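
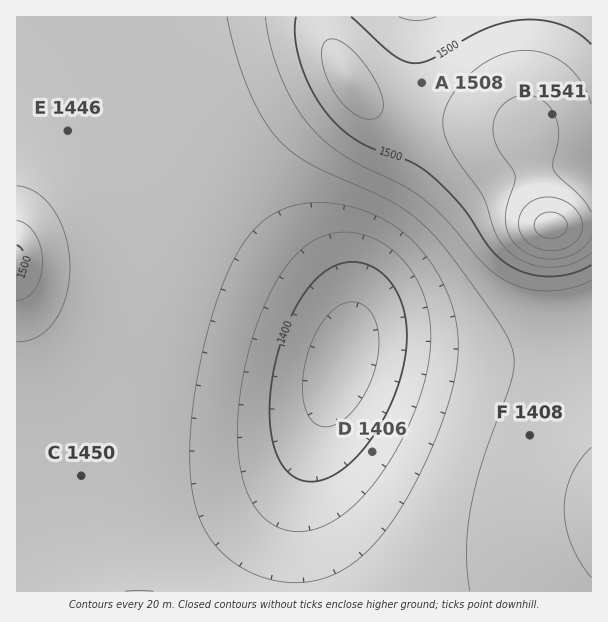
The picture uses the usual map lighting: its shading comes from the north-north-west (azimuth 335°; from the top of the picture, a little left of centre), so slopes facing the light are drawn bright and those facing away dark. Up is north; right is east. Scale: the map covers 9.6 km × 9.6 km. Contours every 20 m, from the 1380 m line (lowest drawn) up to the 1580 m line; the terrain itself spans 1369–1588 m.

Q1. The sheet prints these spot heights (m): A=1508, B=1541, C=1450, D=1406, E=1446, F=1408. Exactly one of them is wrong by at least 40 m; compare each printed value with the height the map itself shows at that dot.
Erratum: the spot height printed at F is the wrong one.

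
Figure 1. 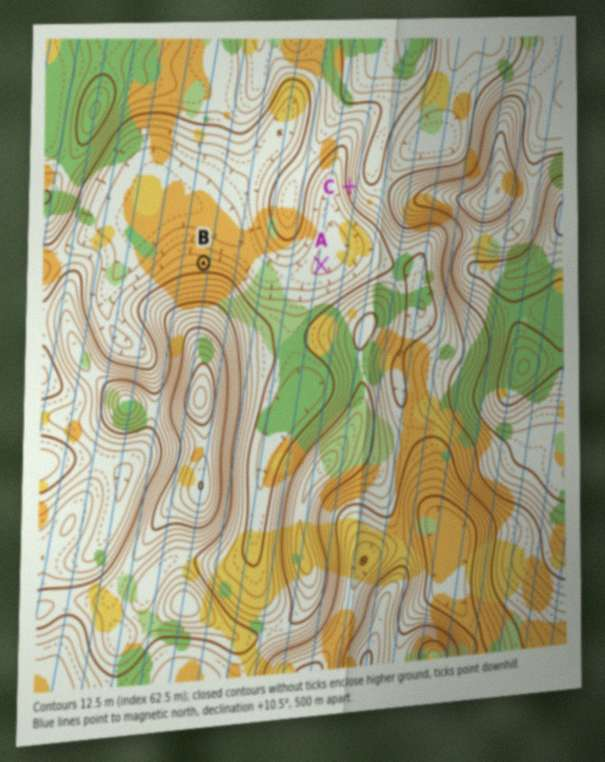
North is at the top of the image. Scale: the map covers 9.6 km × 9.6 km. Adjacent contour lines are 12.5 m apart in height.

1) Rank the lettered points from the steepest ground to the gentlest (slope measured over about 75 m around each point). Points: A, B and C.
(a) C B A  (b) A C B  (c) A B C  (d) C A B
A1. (a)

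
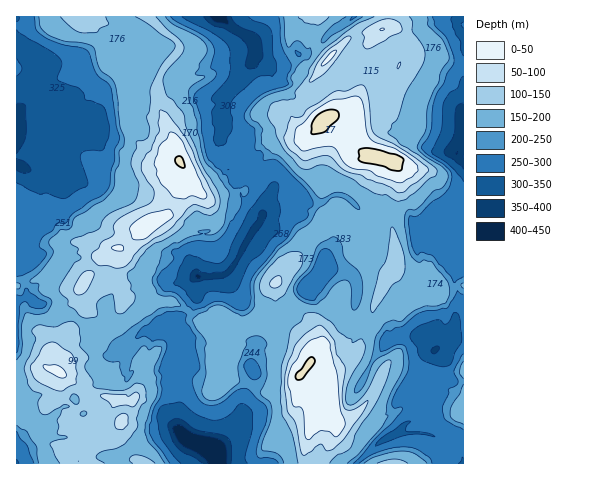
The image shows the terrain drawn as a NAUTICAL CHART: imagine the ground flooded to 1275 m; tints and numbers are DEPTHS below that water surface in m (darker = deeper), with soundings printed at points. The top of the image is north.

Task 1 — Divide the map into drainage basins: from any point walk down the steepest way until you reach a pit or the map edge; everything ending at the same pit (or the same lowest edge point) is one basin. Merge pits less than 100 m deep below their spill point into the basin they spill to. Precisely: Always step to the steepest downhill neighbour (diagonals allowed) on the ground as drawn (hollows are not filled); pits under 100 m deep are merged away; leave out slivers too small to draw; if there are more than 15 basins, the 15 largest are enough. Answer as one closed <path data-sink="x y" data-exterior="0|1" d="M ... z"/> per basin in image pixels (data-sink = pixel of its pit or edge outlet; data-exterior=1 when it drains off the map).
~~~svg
<path data-sink="217 458" data-exterior="0" d="M390 16l-88 0-10 15-3 11 2 14 11 12 11 4 5-1-16 21-2 10 6 10 14 10-3 7-11 9-1 10 9 28 6 11 10 8 4 9 0 9-9 5-3 10-4 4-14 7-3 13-23 26-3 6 1 21-6 7-15 11-24 11-9 2-14-11-11-5-9-10-15-8-27 2-16-6-4 3-4-6 1-10-10-9 1-11 7-5-3-12-2 5-5 5-9-3-6 15-11 8-5 9 4 8 0 16-11 15-7 6-4 10-8 8-2 14 1 5 6 3 0 4-3 10-10 16 2 4 11-2 11 12 0 8 5 7 14 0 4 4-8 11 0 5-6 9 1 4 237-1-2-10-6-9 0-11 2-10 11-7 1-7 5-6-4-20 1-8 3-4 19-9 9-8 4-12 0-13 12-15 7-20 17-31-7-60 10-14 0-20-7-7-21-8 1-9 12-19 2-10 0-20 6-8 3-15 6-12 1-13 4-5-9-13-12-2 4-4z"/><path data-sink="20 125" data-exterior="0" d="M150 16l-134 1 1 391 16 0 13-4 13-28 0-4-6-3-1-5 2-14 8-8 4-10 7-6 11-15 0-16-4-8 5-9 11-8 5-14 12 0 5-8 5-1 27-22 15-8 4-4 8-20 2-13-4-5-1-6 5-5 0-4-7-24-11-25-4-28 8-17 14-16 0-5z"/><path data-sink="456 153" data-exterior="0" d="M463 16l-72 0-2 8-4 4 12 2 9 11-14 47-6 8 0 20-2 10-11 17-2 9 4 5 17 5 7 7 0 20-10 14 7 60-17 31 18 16 5 0 8-6 5-9 5-2 4-12 6 1 9 9 25-6z"/><path data-sink="199 277" data-exterior="0" d="M308 135l-10 6-13 0-7 3-14 15-19 32-32 7-8-1 12 23 0 8-4 4-12 1-10-17-12-9-8 3-4 6-17 9-30 22-1 9 2 4 5 2 12 12-15 0-4-4 1-9-6 4-1 11 10 9 0 13 3 3 4-3 16 6 27-2 15 8 9 10 11 5 14 11 9-2 24-11 15-11 6-7-1-21 3-6 23-26 3-13 14-7 4-4 3-10 9-5 0-9-4-9-10-8-9-16-6-23 0-8z"/><path data-sink="221 17" data-exterior="1" d="M301 16l-151 1 29 28 0 5-14 16-8 17 4 28 11 25 7 24-5 13 6 7 23 16 10 2 32-7 19-32 14-15 7-3 13 0 19-12 3-7-14-10-6-10 2-10 15-19-15-5-8-8-5-10 3-19z"/><path data-sink="435 350" data-exterior="0" d="M426 281l-4 2-2 10-4 2-6 9-8 6-10-2-13-12-1 2-6 16-12 15 0 13-7 14 22 10 7 5 0 3-12 25-16 16-8 5-9 1-9-19-5 7-1 7-11 7-2 21 6 9 3 11 146-1 0-177-5 0-20 5z"/><path data-sink="17 463" data-exterior="1" d="M59 404l-43 5 1 55 62-1 6-17 8-11-4-4-14 0-5-7-13 10-10-2-2-2 9-9 17 2-1-7z"/>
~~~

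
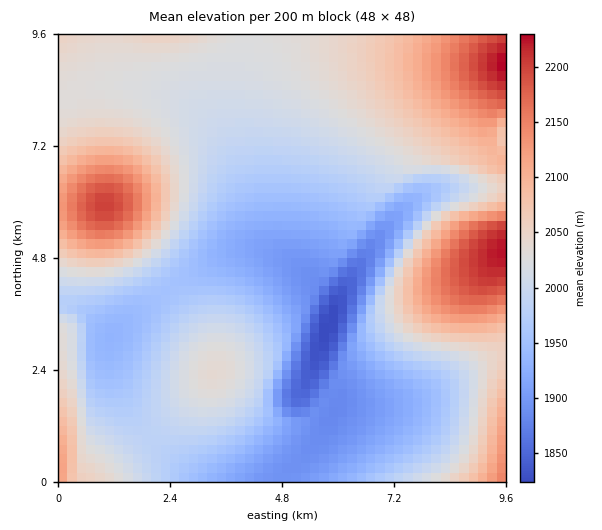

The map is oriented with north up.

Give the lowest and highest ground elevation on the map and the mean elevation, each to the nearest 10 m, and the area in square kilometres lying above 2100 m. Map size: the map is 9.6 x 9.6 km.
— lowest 1820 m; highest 2230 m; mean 2010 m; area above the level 12.2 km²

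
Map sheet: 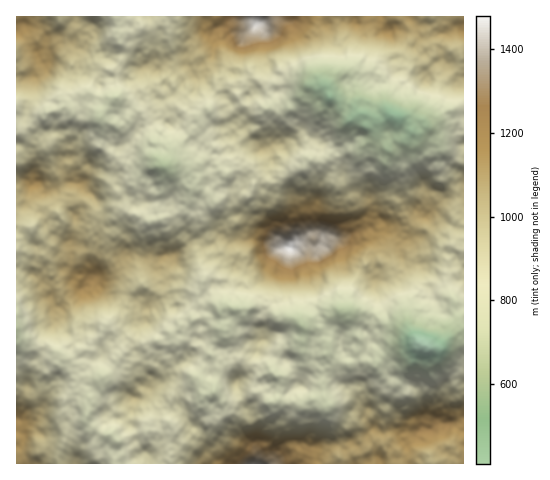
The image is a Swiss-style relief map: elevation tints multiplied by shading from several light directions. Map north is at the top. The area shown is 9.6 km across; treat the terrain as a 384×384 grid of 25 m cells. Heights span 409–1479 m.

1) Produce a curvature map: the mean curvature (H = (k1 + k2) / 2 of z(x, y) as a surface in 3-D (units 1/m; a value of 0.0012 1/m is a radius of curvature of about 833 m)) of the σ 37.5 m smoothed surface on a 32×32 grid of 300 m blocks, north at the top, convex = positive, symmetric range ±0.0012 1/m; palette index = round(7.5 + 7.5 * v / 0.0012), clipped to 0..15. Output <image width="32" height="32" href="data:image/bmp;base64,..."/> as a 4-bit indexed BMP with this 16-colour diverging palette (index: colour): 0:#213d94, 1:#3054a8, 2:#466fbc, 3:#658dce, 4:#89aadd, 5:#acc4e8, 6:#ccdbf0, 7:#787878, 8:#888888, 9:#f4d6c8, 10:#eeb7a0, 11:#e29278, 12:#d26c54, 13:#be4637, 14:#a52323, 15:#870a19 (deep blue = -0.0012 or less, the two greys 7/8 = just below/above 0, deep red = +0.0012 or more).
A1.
<image width="32" height="32" href="data:image/bmp;base64,Qk12AgAAAAAAAHYAAAAoAAAAIAAAACAAAAABAAQAAAAAAAACAAATCwAAEwsAABAAAAAAAAAAlD0hAKhUMAC8b0YAzo1lAN2qiQDoxKwA8NvMAHh4eACIiIgAyNb0AKC37gB4kuIAVGzSADdGvgAjI6UAGQqHAKRV4lXPVZp4iMZ4RFuHcIXSkpdhp4ZIht6L/s2lOpgzuZVkN6Jh5kppVmg2X5zO6ep1ZOiUeaVUpzhFCqspzcuWwnJ8+GliRZUGEgTKgkiU58l3Oa2odA9qq/Se50Tlw6dWdSaKiglcxQWXdZSmg4h9Q4qzl4v1ZmlvKUd0p0YqNjZkpnJSiYivRSs8XXYAB13ZaCepRYwFf9wYq5uEOnNIzDQFnHU6aSsAGVBFg5nEi9fKpq6riAIGd2YzWZNrkJqU3LY0hzfKl1eLYn+ZSUeeWa+pR6hxWWrNeUtPinpHZ1lJO4vPVoo6fX1YJlqaWlxNl2uqrIppW/+b66dpmUJiqIZoZGin2JrZy/qpmZdZVYHlhjEnZLeHuHhomraNpMZGeHW8qmcIWBh8RDtWuZOtx69IaVw4ejddizeumZ217znYWlw2aFWVQllqaEesGkxrf2WRBXd1J7MDTDsJOFa3HKJcpIW5Z6+8apkoJ0gLS6rnldRpZ6ppzZ221cg3WsN1YTZ4vFWLxIXVoDVRckmmI5hYZ5SAeGFShWdHBkVQekRFUJeJlpS7yjUKS1tpm9+nuqm3Zqw4RFgiO4qIv0pZ5oZS38eadRhGMzM0mVfWjJW3xoh2h3jHaZiZZlSlcKW6nCF4ZJyc3eippLr6eMnrdL+VVkWcqv+b1rrnprZ4"/>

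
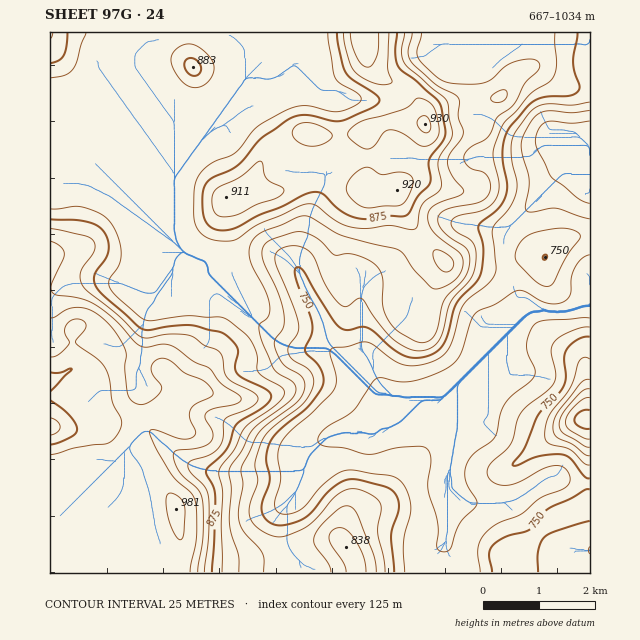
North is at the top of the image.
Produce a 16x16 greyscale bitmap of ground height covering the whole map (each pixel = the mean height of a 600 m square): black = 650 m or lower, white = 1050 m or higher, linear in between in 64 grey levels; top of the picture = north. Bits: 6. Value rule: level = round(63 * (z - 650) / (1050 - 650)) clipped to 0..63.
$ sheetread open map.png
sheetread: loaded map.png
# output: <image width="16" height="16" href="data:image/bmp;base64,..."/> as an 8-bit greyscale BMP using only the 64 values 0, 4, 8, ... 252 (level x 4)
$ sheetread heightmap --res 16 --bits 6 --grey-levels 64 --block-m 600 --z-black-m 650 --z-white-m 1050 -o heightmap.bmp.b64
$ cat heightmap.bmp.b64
<image width="16" height="16" href="data:image/bmp;base64,Qk02BQAAAAAAADYEAAAoAAAAEAAAABAAAAABAAgAAAAAAAABAAATCwAAEwsAAAABAAAAAAAAAAAAAAEBAQACAgIAAwMDAAQEBAAFBQUABgYGAAcHBwAICAgACQkJAAoKCgALCwsADAwMAA0NDQAODg4ADw8PABAQEAAREREAEhISABMTEwAUFBQAFRUVABYWFgAXFxcAGBgYABkZGQAaGhoAGxsbABwcHAAdHR0AHh4eAB8fHwAgICAAISEhACIiIgAjIyMAJCQkACUlJQAmJiYAJycnACgoKAApKSkAKioqACsrKwAsLCwALS0tAC4uLgAvLy8AMDAwADExMQAyMjIAMzMzADQ0NAA1NTUANjY2ADc3NwA4ODgAOTk5ADo6OgA7OzsAPDw8AD09PQA+Pj4APz8/AEBAQABBQUEAQkJCAENDQwBEREQARUVFAEZGRgBHR0cASEhIAElJSQBKSkoAS0tLAExMTABNTU0ATk5OAE9PTwBQUFAAUVFRAFJSUgBTU1MAVFRUAFVVVQBWVlYAV1dXAFhYWABZWVkAWlpaAFtbWwBcXFwAXV1dAF5eXgBfX18AYGBgAGFhYQBiYmIAY2NjAGRkZABlZWUAZmZmAGdnZwBoaGgAaWlpAGpqagBra2sAbGxsAG1tbQBubm4Ab29vAHBwcABxcXEAcnJyAHNzcwB0dHQAdXV1AHZ2dgB3d3cAeHh4AHl5eQB6enoAe3t7AHx8fAB9fX0Afn5+AH9/fwCAgIAAgYGBAIKCggCDg4MAhISEAIWFhQCGhoYAh4eHAIiIiACJiYkAioqKAIuLiwCMjIwAjY2NAI6OjgCPj48AkJCQAJGRkQCSkpIAk5OTAJSUlACVlZUAlpaWAJeXlwCYmJgAmZmZAJqamgCbm5sAnJycAJ2dnQCenp4An5+fAKCgoAChoaEAoqKiAKOjowCkpKQApaWlAKampgCnp6cAqKioAKmpqQCqqqoAq6urAKysrACtra0Arq6uAK+vrwCwsLAAsbGxALKysgCzs7MAtLS0ALW1tQC2trYAt7e3ALi4uAC5ubkAurq6ALu7uwC8vLwAvb29AL6+vgC/v78AwMDAAMHBwQDCwsIAw8PDAMTExADFxcUAxsbGAMfHxwDIyMgAycnJAMrKygDLy8sAzMzMAM3NzQDOzs4Az8/PANDQ0ADR0dEA0tLSANPT0wDU1NQA1dXVANbW1gDX19cA2NjYANnZ2QDa2toA29vbANzc3ADd3d0A3t7eAN/f3wDg4OAA4eHhAOLi4gDj4+MA5OTkAOXl5QDm5uYA5+fnAOjo6ADp6ekA6urqAOvr6wDs7OwA7e3tAO7u7gDv7+8A8PDwAPHx8QDy8vIA8/PzAPT09AD19fUA9vb2APf39wD4+PgA+fn5APr6+gD7+/sA/Pz8AP39/QD+/v4A////AMTExMSocFxYbGAwICxEQDTExMTMsGhERGRYNCAkMDxAxMTExKBoPChERDAgICwsOMzIxLigdEAgJCAgICA0QFDg1MTEtJRkNCAgHBwcJESA2NC8wLykhFwsICAcHBwoWNDIuLSkkGxIMCxAOBwcJETEuIyEhHhoSEBMZFwkHCAkqIx0cHBwZERUWGhsRCgsIKiUeHB0dFxQYGhweFQsOCyMhHRwiJiAcICMiGRMMCQkdHBwcIScnJSYoKCAaEAYDHBwcHB0gJScmJyYiGA8EAxwcHBwcHR8kIiYoJRsVCQceHBwdIB0cHSAmJRsYGRUQIx4dHyAdHB0jLB8WFhYWEA="/>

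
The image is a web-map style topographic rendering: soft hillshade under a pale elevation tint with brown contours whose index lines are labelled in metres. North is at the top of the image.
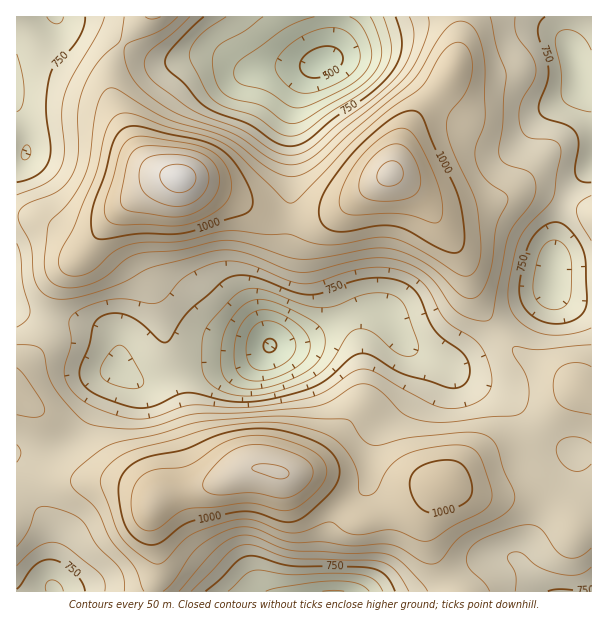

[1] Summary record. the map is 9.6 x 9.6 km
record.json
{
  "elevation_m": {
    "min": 480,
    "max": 1220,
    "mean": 850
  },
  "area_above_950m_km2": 21.4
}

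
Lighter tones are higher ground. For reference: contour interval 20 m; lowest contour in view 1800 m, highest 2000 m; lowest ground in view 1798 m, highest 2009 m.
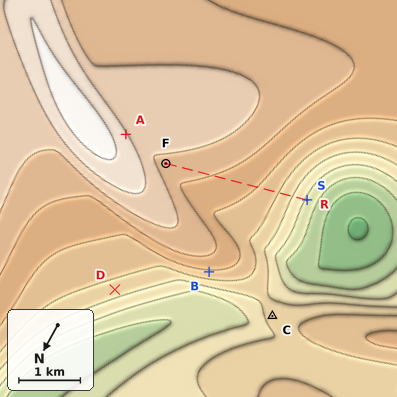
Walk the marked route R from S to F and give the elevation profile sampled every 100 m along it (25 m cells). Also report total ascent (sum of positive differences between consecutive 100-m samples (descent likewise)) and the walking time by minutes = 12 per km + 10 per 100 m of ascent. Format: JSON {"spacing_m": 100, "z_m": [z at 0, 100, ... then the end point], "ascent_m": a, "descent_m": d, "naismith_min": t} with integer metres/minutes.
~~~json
{"spacing_m": 100, "z_m": [1856, 1866, 1876, 1885, 1894, 1902, 1908, 1914, 1919, 1922, 1925, 1928, 1931, 1933, 1936, 1938, 1940, 1942, 1944, 1946, 1948, 1950, 1951, 1953, 1954], "ascent_m": 98, "descent_m": 0, "naismith_min": 38}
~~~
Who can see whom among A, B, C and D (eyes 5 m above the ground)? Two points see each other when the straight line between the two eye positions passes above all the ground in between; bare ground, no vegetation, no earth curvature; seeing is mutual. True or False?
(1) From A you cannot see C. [True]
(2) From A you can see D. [False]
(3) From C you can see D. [True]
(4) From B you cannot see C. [False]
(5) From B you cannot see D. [False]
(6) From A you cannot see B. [True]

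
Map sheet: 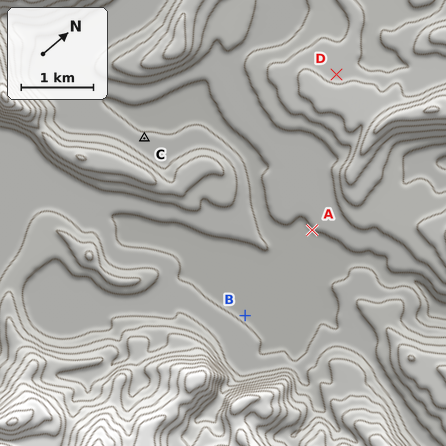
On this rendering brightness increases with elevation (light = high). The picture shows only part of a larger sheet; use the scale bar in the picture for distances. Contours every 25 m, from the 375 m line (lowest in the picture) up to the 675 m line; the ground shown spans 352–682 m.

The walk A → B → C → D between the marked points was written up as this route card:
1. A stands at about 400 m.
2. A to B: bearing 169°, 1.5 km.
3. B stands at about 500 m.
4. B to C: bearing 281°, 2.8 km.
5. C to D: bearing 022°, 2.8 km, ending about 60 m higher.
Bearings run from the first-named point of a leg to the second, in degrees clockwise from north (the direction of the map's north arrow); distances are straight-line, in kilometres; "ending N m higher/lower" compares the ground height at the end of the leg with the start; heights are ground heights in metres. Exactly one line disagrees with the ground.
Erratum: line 3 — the height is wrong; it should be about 400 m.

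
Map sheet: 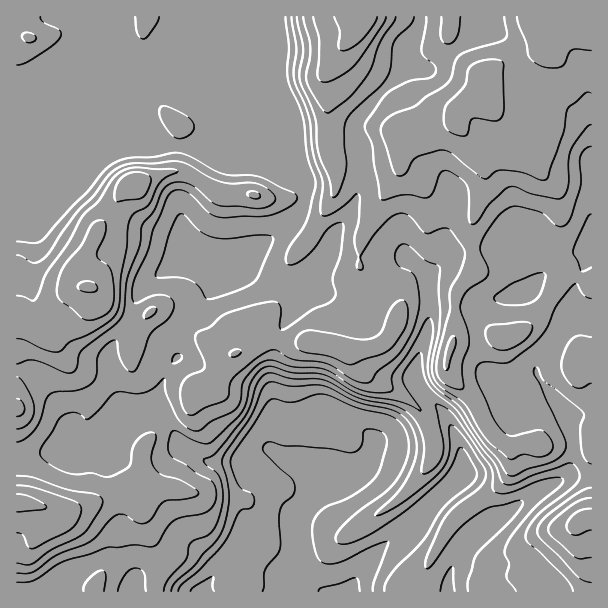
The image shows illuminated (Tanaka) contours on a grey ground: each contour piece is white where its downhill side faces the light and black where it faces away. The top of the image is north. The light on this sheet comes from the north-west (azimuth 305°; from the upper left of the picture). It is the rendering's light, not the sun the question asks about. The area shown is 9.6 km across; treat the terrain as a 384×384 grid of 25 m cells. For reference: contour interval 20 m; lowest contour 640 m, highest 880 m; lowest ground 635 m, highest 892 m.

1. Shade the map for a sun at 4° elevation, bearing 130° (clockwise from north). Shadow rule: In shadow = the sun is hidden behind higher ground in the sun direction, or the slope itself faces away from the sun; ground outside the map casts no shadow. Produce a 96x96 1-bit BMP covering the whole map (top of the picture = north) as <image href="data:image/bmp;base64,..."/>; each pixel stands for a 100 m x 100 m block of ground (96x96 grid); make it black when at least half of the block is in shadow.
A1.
<image width="96" height="96" href="data:image/bmp;base64,Qk2+BAAAAAAAAD4AAAAoAAAAYAAAAGAAAAABAAEAAAAAAIAEAAATCwAAEwsAAAIAAAAAAAAA////AAAAAAAAAAAAAAAAOAAAAAAAAAAAAAAAPAAgAAAAAAAAAAAAfgBgAAAAAAAAAAAAfgBgAAAAAAAAAAAAPgAgAAAAAAAAAAAAHHAQAAAAAAAAAAAAAHgcAAAAAAAAAAAAAPgfAAAAAAAAAAAAAPwP4AAAAAAAAAAAAP4H/AAAAAAAAAAAAP4D/4AAAAAAAAAHgH8D/+AAAAAAAAAHwD+B//gAAAAAAAAH8D/A//wAAAAAAAAD/B/g//8AAAAAAAAD/g/wf/8AAAAAAAAB/wf8P//AAAAAAAAA/4P+D//AAAAAAAAAf8H/h/4AAAAAAAAAP+D/gfwAAAAAAAAAH/B/gAAAAAAAAAAAD/A/gAAAAAAAAAAAD/g+AAAAAAAAAAAAD/g8AAAAAAAAAAAAB/g8AAAAABAAAAAAB/A8AAAAABwAAAAAB/A4AAAAABwAAAAAB+B4AAAAAAAAAAAAA8B4AAAAAAAAAAAAAADwAAAAAAAAAAAAAADgAAAAAAAAAAAAAAAAAAAAAAAwAAAAAAAAAAAAAAAwAAAAAAAAAAAAAAB4AAAAAAAAAAAAAAB4AAAAABwAAAAAAAB8AAAAAB4AAAAAAAA4AAAAAD4AAAAAAAAAAAAAAD4AADAAAAAAAAAAAD8AADAAAAAAAAAAAD8AAHgAAAAAAAAAAD8AADgAAAAAAAcAAD8AADwAAAAAAA+AAD+AABgAAAAAQA8AAB+AAAAAAAAA8AcAAB+AAAAAAAgA/AAAAB8AAAAAABwA/4AAAA8AAAAAAB4Af8AAAA8AAAAAAA8ABwAAAAcAAAAAAA8AAAAAAAcAAAAHAAAAAAAAAAeAAAAPAAAAAAAAAAeAAAAfAAAAAAAAAAHAAAAfgAAAAAAGAABAAAA/gAAAABgOAAAAAAA/wAAAABwOAAAAAAB/4AAAAB4HAAAAAAB/4AAAAB8HAAAAAAD/4AAAAB8HgAAAAAD/8AAAAA+DgAAAAAD/8AAAAAeDgAAAAAB/+AAAAAPBwAAAAAA//AAAAAHgQAAAAAAf/gAAAADgYAAAAAAf/wAAAADwIAAAAAAP/wAAAADwAAAAAAAP/4AADwH4AAAAAAAH/+AAPwHwAAAAAAAD//gAPgHwAAAAAAAB//+AfAHgAAAAAAAA///wAAHgAAAAAAAA///gAAHgAAAAAAAA///AAAHgAAAAAAAA//8AAAPgAAAAAAAAf/gAAAfgAAAAAAAAfAAAAAfgAAAAAAAAAAAAAA/gDAAAAAAAAAAAAA/gHgAAAAAAAAAAAA/APgAAAAAAAAAAAB/APAAAAAAAAAAAAB/AAAAAAAAAAAAAAB+AAAYAAAAAAAAAAB+AAA+AAAAAAAAAAB+AAB/AAAAAAAAAAB+AAB/AAAAAAAAAAB/AAA/AAAAAAAAAAD/gAAPgAAAAAAAAAD/gAAD4AAAAAAAAAH/gAAB+AAAAAAAAAH/gAAAeAAAAAAAAAP/gAAAAAAAAAAAAAP/AAAAAAAAAAAAAAP+AAAYAAAAAAAAAAf+AAAYAAAAAAAAAAf+AAAYAEAA="/>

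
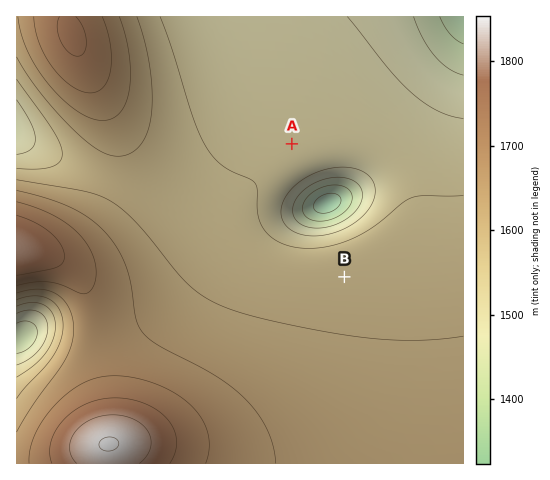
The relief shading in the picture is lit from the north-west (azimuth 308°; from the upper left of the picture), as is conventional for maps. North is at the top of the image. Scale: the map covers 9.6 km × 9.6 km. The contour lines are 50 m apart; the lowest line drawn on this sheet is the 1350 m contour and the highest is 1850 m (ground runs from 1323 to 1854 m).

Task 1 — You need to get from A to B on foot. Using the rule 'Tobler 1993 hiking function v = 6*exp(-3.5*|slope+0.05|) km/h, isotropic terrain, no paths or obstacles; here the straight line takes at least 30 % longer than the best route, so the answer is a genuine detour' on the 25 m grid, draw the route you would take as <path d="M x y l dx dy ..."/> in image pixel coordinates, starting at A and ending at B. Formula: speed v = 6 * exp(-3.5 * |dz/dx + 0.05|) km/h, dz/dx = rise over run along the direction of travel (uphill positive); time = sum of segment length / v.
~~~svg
<path d="M292 144l0 35-8 16 0 19 4 9 18 18 5 2 33 34"/>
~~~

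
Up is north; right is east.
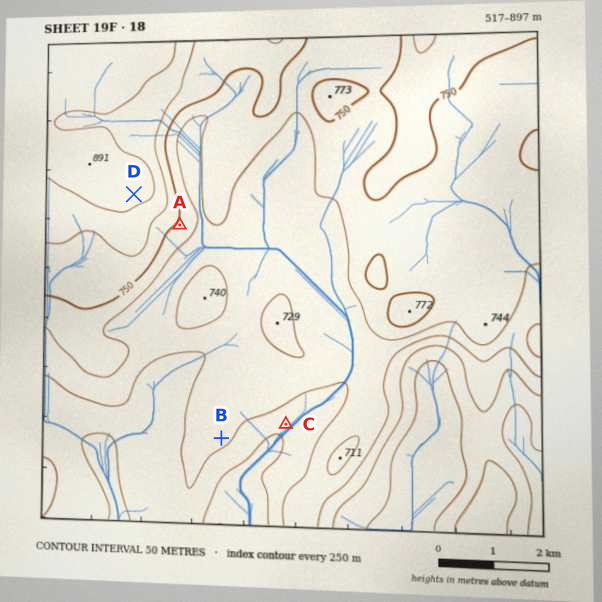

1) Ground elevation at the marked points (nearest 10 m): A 740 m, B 660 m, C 610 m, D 860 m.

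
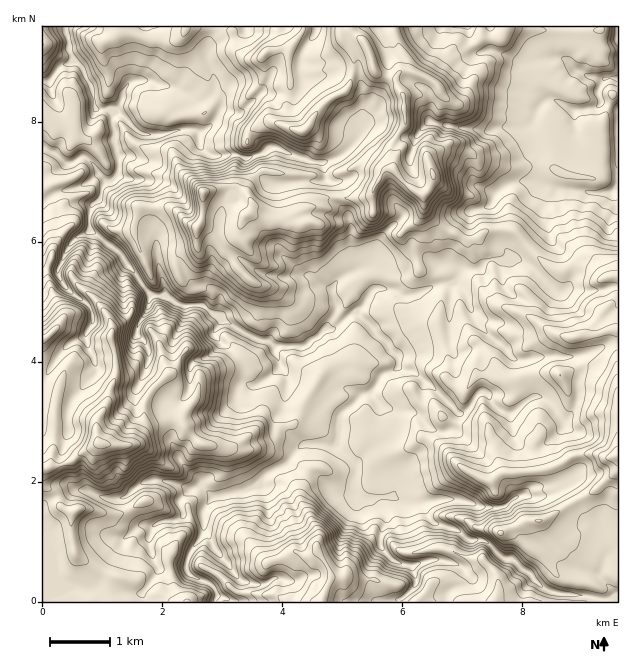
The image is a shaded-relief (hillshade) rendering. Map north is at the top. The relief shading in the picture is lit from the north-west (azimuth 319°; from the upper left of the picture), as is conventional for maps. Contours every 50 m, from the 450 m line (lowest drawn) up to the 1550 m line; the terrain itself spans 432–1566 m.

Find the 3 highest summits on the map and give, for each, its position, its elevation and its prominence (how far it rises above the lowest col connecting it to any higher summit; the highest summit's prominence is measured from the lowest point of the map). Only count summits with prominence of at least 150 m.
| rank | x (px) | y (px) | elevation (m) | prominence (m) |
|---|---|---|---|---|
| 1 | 100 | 444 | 1566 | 1134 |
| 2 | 433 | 174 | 1259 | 369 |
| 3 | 203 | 192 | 1241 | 196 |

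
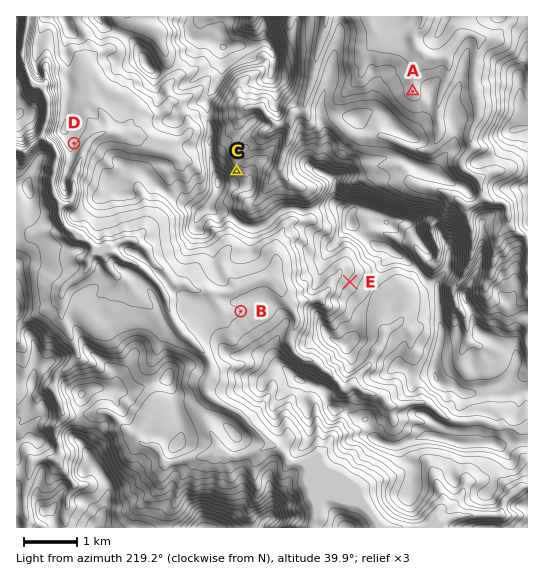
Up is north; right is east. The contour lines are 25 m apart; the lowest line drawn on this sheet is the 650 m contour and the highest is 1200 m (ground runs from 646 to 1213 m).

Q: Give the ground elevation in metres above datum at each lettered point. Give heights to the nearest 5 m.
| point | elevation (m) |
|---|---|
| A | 685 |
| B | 875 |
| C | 945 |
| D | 880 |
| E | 1005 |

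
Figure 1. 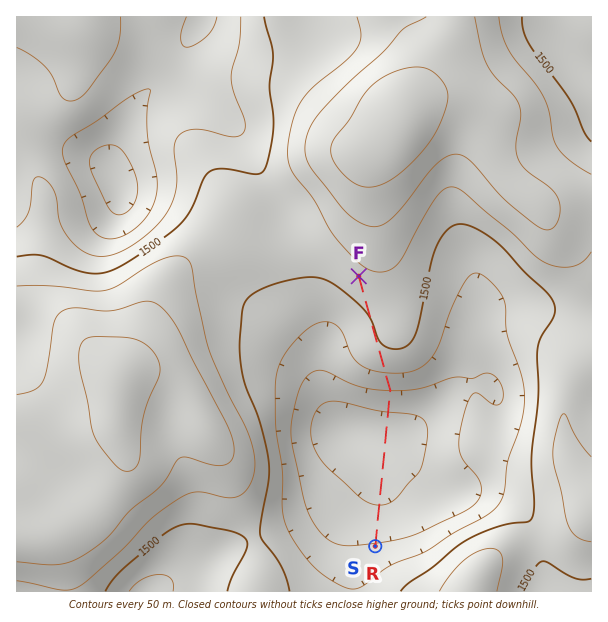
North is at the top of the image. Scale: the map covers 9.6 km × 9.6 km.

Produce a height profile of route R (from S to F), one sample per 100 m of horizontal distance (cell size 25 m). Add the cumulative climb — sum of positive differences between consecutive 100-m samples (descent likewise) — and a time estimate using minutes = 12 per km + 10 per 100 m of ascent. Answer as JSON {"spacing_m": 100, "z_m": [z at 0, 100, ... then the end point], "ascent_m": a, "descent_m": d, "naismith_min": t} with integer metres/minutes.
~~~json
{"spacing_m": 100, "z_m": [1405, 1395, 1386, 1376, 1368, 1360, 1354, 1349, 1346, 1343, 1341, 1339, 1337, 1336, 1334, 1332, 1330, 1329, 1328, 1329, 1332, 1338, 1346, 1356, 1368, 1383, 1399, 1415, 1432, 1448, 1462, 1475, 1485, 1492, 1496, 1498, 1498, 1499, 1499, 1501, 1504, 1508, 1513, 1519, 1524, 1530, 1534], "ascent_m": 206, "descent_m": 76, "naismith_min": 76}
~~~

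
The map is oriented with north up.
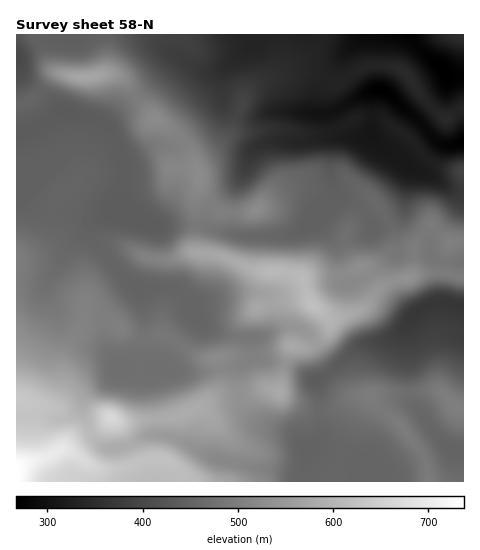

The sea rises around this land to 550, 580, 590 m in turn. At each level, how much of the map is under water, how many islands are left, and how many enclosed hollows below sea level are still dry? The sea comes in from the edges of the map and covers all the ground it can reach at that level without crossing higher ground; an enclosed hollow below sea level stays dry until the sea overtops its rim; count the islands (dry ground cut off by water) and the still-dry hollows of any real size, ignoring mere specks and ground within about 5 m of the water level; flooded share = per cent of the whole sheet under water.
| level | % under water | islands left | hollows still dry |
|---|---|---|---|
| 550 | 86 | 3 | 0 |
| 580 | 92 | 1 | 0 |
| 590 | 93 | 1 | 0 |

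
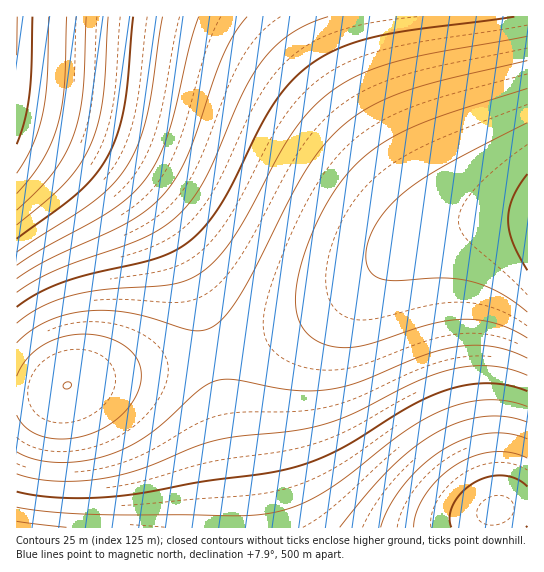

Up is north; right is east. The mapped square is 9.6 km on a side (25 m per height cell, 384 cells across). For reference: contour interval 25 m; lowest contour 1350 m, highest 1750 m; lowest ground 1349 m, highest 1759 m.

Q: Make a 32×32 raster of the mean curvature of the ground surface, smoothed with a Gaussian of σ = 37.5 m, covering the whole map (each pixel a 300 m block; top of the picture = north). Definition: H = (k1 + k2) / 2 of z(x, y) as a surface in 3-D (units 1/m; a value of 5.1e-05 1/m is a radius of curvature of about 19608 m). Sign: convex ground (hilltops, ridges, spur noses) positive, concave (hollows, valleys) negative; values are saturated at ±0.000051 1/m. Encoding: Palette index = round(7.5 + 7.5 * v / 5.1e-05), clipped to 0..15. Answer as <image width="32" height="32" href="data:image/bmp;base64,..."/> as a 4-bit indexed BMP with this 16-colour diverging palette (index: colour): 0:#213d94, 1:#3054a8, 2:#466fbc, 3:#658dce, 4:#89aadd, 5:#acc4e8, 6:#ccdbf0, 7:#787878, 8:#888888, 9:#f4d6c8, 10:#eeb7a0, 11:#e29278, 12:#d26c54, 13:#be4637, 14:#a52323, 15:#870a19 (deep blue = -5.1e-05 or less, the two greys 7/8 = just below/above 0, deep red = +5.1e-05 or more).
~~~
<image width="32" height="32" href="data:image/bmp;base64,Qk12AgAAAAAAAHYAAAAoAAAAIAAAACAAAAABAAQAAAAAAAACAAATCwAAEwsAABAAAAAAAAAAlD0hAKhUMAC8b0YAzo1lAN2qiQDoxKwA8NvMAHh4eACIiIgAyNb0AKC37gB4kuIAVGzSADdGvgAjI6UAGQqHAKqpmZiIh4iIh3d3ZTIQAAC7qqmZiHd4iIiIh2VDIQAAy7uqmYh3eIiIiIh2VDIQANzLuqmId3iIiIiIdlQyEADtzLupmHd4iIiJmYdlQyEA7tzLqph3eIiImZmHZlQyEf7ty7qYd4iIiZmZmHZVQyL/7ty6mIeIiJmZqpiHZlQz//7cupiIiIiZmqqZiHZlVP/+7cupiIiJmaqqqZiHdmX//+3LqYiIiZmqu6qZiHd2//7cy6mIiImZqquqmZiHd//t3LqYh4iJmaqrqpmYh3fu3cuqmHeIiJmaqqqZmIh33cy6qYh3eIiZmqqqmZiId8y7qpmHd3iImZqqqpmYiHe7qpmYh3d4iJmaqqqZmIh3qpmYiHd3d4iJmaqpmZiIh5mIiHd3d3eIiZmqqZmYiIeHd3d3dmd3iImZqqmZmIiHdmZmZmZnd4iJmZqZmZiIiGZmZmZmZ3eIiZmZmZmZiIhmZmZmZnd3iIiZmZmZmYiIZmZmZnd3eIiImZmZmZmIiHd3d3d3d3iIiJmZmZmZmIh3d3d3d3eIiIiZmZmZmZiId3d3d3iIiIiIiZmZmZmYiIiIiIiIiIiIiIiZmZmZmIiIiIiIiIiIiIiIiZmZmZiImZmZiIiIiIiIiIiIiJmIiJmZmZmZiIiIiIiIiIiIiIiZmZmZmZmIiIiIiIiIiIiI"/>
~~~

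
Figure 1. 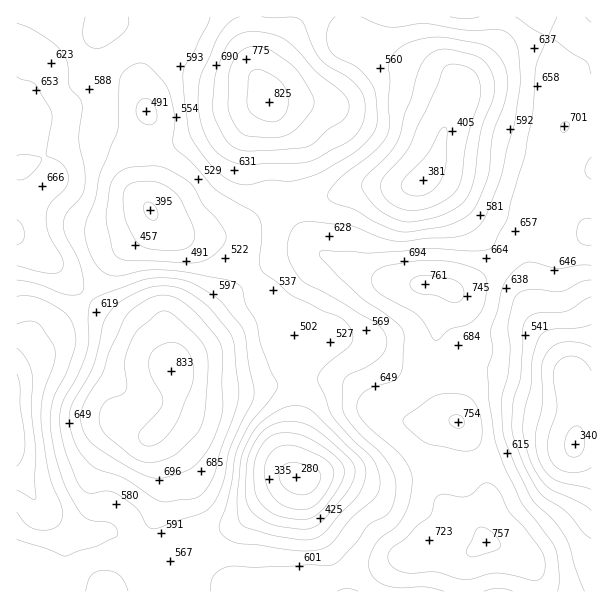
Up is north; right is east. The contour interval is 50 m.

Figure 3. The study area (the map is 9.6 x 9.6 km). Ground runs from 280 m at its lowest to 830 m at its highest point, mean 600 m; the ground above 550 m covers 65.2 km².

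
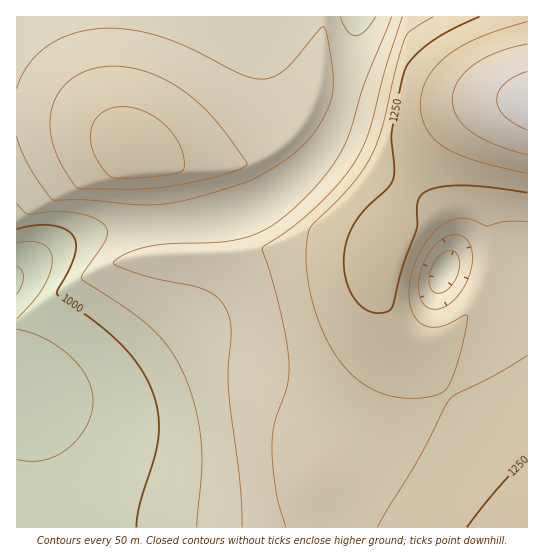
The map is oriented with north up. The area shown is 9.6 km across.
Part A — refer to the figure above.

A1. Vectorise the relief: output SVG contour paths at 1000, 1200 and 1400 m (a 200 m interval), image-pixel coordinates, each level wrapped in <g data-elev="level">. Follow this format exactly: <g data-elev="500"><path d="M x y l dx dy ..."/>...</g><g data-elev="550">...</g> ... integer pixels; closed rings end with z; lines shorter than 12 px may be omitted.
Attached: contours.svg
<g data-elev="1000"><path d="M17 229l17-4 16 0 13 3 9 6 4 8-1 12-6 16-11 20-1 4 40 29 23 20 19 23 12 23 7 24 0 25-4 21-14 46-4 22"/></g><g data-elev="1200"><path d="M527 355l-29 18-40 20-8 6-32 60-41 68"/><path d="M115 178l42-2 20-3 6-3 1-12-6-16-11-15-13-11-17-7-18-2-14 4-10 10-5 14 3 16 12 20 5 5z"/><path d="M433 17l-23 14-5 8-9 30-15 61-6 17-7 15-17 24-37 37-5 8-3 15 0 16 5 35 12 34 16 29 11 13 11 9 12 7 13 6 15 3 16 0 16-2 10-4 6-7 7-18 8-28 4-22-3-2-18 9-12 3-10-1-8-7-6-12-2-16 3-18 7-19 7-12 8-10 9-8 10-4 14-1 20 7 18-4 22 0"/></g><g data-elev="1400"><path d="M527 71l-12 6-10 6-6 8-2 8 1 8 7 9 9 7 13 7"/></g>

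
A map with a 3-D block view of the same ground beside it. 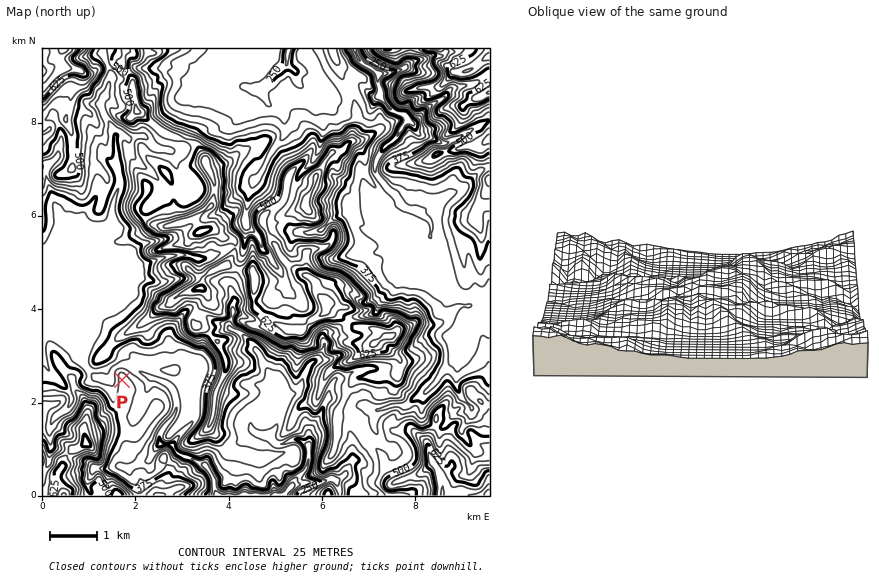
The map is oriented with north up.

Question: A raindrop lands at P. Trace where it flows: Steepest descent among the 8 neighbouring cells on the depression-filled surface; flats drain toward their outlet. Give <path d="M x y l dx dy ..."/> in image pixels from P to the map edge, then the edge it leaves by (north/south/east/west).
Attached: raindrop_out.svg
<path d="M122 380l-9 0 0-9 4-5 8-1 18 8 9 6 4 0 9 3 7 6 5 13 0 7-3 7-14 17-1 7 5 5 7 0 8 11 9 2 12 7 4 0 9 13 2 15 7 3"/>
exit: south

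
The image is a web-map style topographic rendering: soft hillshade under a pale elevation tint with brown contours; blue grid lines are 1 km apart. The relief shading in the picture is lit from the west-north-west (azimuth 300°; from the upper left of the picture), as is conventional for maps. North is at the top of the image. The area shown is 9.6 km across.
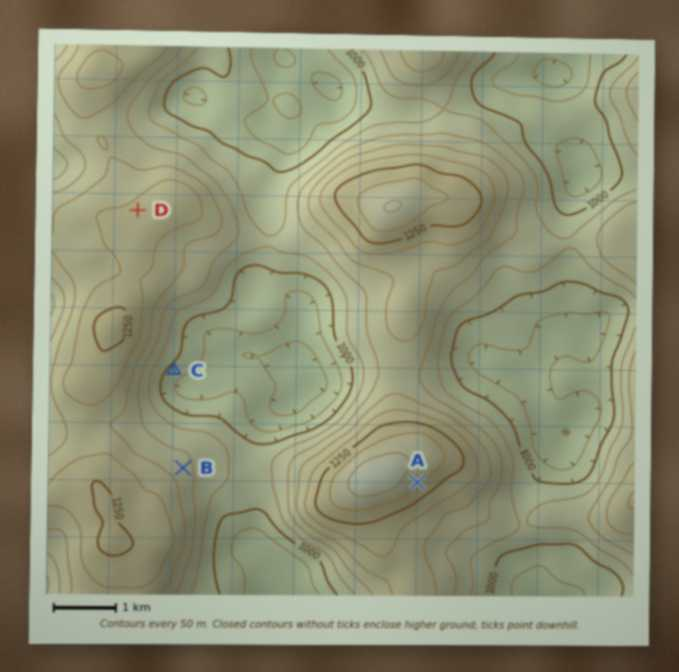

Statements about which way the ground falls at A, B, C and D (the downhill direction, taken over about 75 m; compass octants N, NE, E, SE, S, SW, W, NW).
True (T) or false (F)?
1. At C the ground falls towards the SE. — T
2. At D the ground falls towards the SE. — F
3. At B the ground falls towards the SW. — F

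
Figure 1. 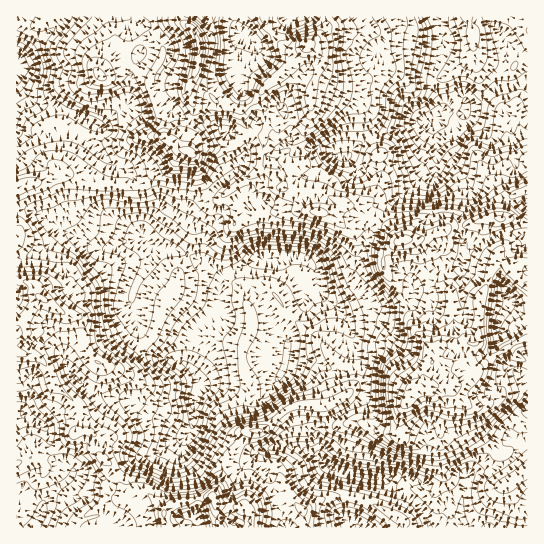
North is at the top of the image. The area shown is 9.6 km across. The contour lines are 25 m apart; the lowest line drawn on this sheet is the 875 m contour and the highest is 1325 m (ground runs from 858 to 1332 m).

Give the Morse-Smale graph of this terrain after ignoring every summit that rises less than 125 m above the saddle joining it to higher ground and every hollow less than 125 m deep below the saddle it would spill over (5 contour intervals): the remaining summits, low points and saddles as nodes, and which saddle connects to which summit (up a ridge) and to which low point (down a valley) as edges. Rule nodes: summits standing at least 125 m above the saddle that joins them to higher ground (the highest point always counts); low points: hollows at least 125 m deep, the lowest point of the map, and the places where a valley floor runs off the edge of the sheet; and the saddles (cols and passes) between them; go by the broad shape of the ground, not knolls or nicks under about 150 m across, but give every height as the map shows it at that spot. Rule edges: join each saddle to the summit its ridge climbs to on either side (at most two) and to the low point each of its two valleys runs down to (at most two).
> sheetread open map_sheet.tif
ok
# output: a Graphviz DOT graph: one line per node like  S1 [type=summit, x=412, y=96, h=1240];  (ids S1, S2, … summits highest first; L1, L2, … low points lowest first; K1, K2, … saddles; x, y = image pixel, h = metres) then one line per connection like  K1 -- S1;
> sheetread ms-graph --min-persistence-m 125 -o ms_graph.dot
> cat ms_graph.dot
graph terrain {
  S1 [type=summit, x=198, y=45, h=1332];
  S2 [type=summit, x=414, y=387, h=1321];
  S3 [type=summit, x=214, y=501, h=1268];
  L1 [type=low, x=431, y=122, h=858];
  L2 [type=low, x=194, y=402, h=859];
  L3 [type=low, x=17, y=73, h=878];
  L4 [type=low, x=369, y=477, h=895];
  K1 [type=saddle, x=513, y=343, h=1204];
  K2 [type=saddle, x=135, y=42, h=1151];
  K3 [type=saddle, x=366, y=217, h=1135];
  K4 [type=saddle, x=238, y=210, h=1087];
  K5 [type=saddle, x=134, y=186, h=1079];
  K6 [type=saddle, x=345, y=410, h=1073];
  K1 -- S2;
  K1 -- L1;
  K1 -- L4;
  K2 -- S1;
  K2 -- L1;
  K2 -- L3;
  K3 -- S2;
  K3 -- S1;
  K3 -- L1;
  K3 -- L2;
  K4 -- S2;
  K4 -- S1;
  K4 -- L2;
  K5 -- S1;
  K5 -- S3;
  K5 -- L2;
  K5 -- L3;
  K6 -- S2;
  K6 -- S3;
  K6 -- L2;
  K6 -- L4;
}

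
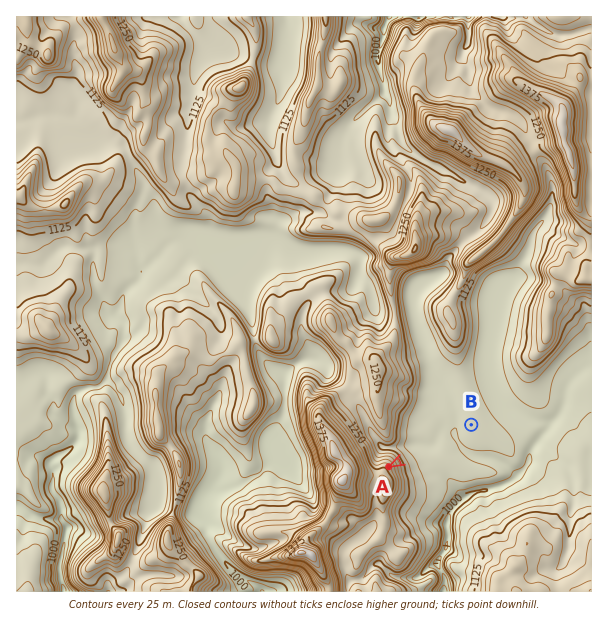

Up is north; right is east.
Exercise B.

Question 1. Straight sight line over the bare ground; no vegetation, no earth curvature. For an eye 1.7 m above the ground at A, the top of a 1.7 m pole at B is in view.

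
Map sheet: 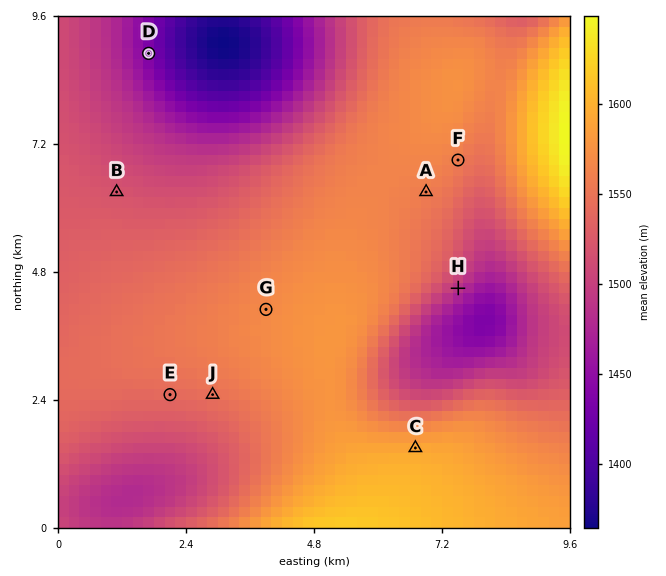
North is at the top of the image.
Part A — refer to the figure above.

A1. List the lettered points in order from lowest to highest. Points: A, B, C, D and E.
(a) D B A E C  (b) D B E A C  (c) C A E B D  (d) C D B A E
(b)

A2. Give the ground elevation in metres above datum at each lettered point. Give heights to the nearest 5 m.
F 1555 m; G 1570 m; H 1490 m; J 1545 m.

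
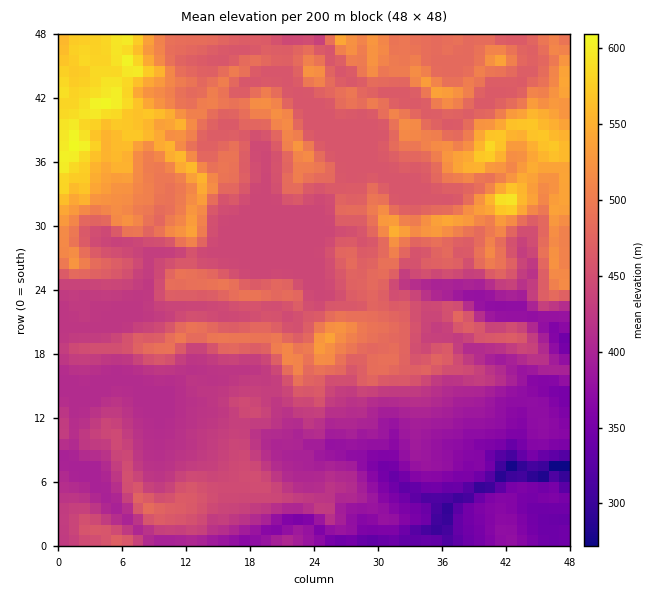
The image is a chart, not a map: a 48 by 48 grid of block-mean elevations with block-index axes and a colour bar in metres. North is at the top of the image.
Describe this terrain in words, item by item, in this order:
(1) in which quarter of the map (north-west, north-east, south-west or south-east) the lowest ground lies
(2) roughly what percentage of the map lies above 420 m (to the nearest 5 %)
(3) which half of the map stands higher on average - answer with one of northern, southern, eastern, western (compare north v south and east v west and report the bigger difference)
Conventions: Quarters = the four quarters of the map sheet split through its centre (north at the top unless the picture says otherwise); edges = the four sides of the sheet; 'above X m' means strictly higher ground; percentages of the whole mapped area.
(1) The lowest ground is in the south-east quarter.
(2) About 75 % of the map lies above 420 m.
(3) The northern half stands higher on average than the southern half.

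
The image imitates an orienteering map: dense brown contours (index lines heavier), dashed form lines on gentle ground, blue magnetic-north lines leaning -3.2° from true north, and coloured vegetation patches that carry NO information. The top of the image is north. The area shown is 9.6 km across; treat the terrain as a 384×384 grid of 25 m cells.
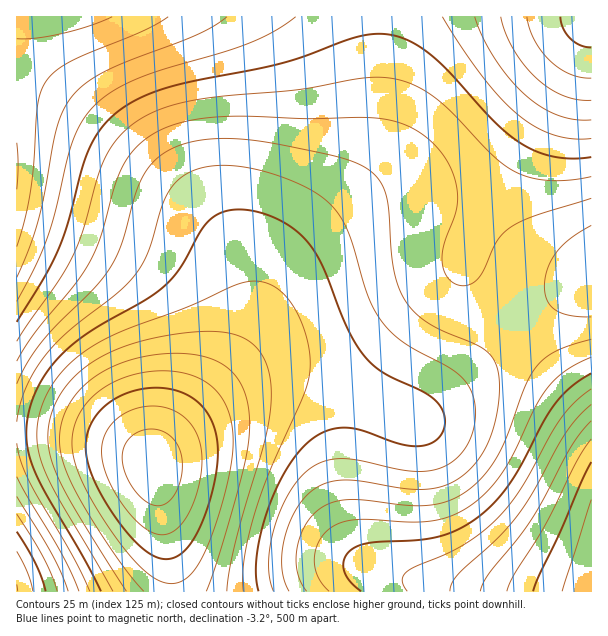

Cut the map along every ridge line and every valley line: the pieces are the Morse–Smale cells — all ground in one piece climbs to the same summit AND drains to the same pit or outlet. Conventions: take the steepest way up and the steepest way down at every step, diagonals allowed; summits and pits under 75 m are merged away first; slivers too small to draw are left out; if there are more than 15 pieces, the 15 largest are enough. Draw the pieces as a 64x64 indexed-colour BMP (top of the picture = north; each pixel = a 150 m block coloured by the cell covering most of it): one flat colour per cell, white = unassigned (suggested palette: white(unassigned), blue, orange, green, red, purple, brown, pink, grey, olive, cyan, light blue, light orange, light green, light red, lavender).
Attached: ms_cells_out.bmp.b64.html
<image width="64" height="64" href="data:image/bmp;base64,Qk12CAAAAAAAAHYAAAAoAAAAQAAAAEAAAAABAAQAAAAAAAAIAAATCwAAEwsAABAAAAAAAAAA////ALR3HwAOf/8ALKAsACgn1gC9Z5QAS1aMAMJ34wB/f38AIr28AM++FwDox64AeLv/AIrfmACWmP8A1bDFAEREREREREREQzMzMzMzMzMzMzMzMzMzMzMzMzMzMzMzRERERERERERDMzMzMzMzMzMzMzMzMzMzMzMzMzMzMzNEREREREREREMzMzMzMzMzMzMzMzMzMzMzMzMzMzMzM0REREREREREQzMzMzMzMzMzMzMzMzMzMzMzMzMzMzMzRERERERERERDMzMzMzMzMzMzMzMzMzMzMzMzMzMzMzNEREREREREREMzMzMzMzMzMzMzMzMzMzMzMzMzMzMzM0REREREREREQzMzMzMzMzMzMzMzMzMzMzMzMzMzMzMzREREREREREQzMzMzMzMzMzMzMzMzMzMzMzMzMzMzMzNERERERERERDMzMzMzMzMzMzMzMzMzMzMzMzMzMzMzM0REREREREREMzMzMzMzMzMzMzMzMzMzMzMzMzMzMzMzREREREREREQzMzMzMzMzMzMzMzMzMzMzMzMzMzMzMzNERERERERERDMzMzMzMzMzMzMzMzMzMzMzMzMzMzMzM0REREREREREMzMzMzMzMzMzMzMzMzMzMzMzMzMzMzMzREREREREREMzMzMzMzMzMzMzMzMzMzMzMzMzMzMzMzNEREREREREQzMzMzMzMzMzMzMzMzMzMzMzMzMzMzMzM0REREREREERMzMzMzMzMzMzMzMzMzMzMzMzMzMzMzMzRERERERBERETMzMzMzMzMzMzMzMzMzMzMzMzMzMzMzNEREERERERERIzMzMzMzMzMzMzMzMzMzMzMzMzMzMzMxERERERERERESMzMzMzMzMzMzMzMzMzMzMzMzMzMzMzEREREREREREREjMzMzMzMzMzMzMzMiMzMzMzMzMzMzMRERERERERERERIzMzMzMzMzMzMzIiIjMzMzMzMzMzMxERERERERERERESIzMzMzMzMzMyIiIiIzMzMzMzMzMzERERERERERERERIiIzMzMzMzIiIiIiIiMzMzMzMzMzMRERERERERERERESIiIzMzMiIiIiIiIiIjMzMzMzMzMxEREREREREREREREiIiIiIiIiIiIiIiIiIjMzMzMzMzERERERERERERERERIiIiIiIiIiIiIiIiIiIzMzMzMzMRERERERERERERERESIiIiIiIiIiIiIiIiIiMzMzMzMxERERERERERERERERIiIiIiIiIiIiIiIiIiIjMzMzMzERERERERERERERERESIiIiIiIiIiIiIiIiIiIzMzMzMRERERERERERERERERIiIiIiIiIiIiIiIiIiIiMzMzMxERERERERERERERERESIiIiIiIiIiIiIiIiIiIjMzMzERERERERERERERERERIiIiIiIiIiIiIiIiIiIiIjMzMREREREREREREREREREiIiIiIiIiIiIiIiIiIiIiIzMxERERERERERERERERERIiIiIiIiIiIiIiIiIiIiIiIzEREREREREREREREREREiIiIiIiIiIiIiIiIiIiIiIiIRERERERERERERERERERIiIiIiIiIiIiIiIiIiIiIiIhEREREREREREREREREREiIiIiIiIiIiIiIiIiIiIiIiERERERERERERERERERERIiIiIiIiIiIiIiIiIiIiIiIRERERERERERERERERERESIiIiIiIiIiIiIiIiIiIiIhERERERERERERERERERERIiIiIiIiIiIiIiIiIiIiIiERERERERERERERERERERESIiIiIiIiIiIiIiIiIiIiIREREREREREREREREREREREiIiIiIiIiIiIiIiIiIiIhERERERERERERERERERERERIiIiIiIiIiIiIiIiIiIiERERERERERERERERERERERERIiIiIiIiIiIiIiIiIiIREREREREREREREREREREREREiIiIiIiIiIiIiIiIiIhERERERERERERERERERERERERIiIiIiIiIiIiIiIiIiERERERERERERERERERERERERESIiIiIiIiIiIiIiIiIREREREREREREREREREREREREREiIiIiIiIiIiIiIiIhERERERERERERERERERERERERESIiIiIiIiIiIiIiIiEREREREREREREREREREREREREREiIiIiIiIiIiIiIiIRERERERERERERERERERERERERESIiIiIiIiIiIiIiIhERERERERERERERERERERERERERIiIiIiIiIiIiIiIiEREREREREREREREREREREREREREiIiIiIiIiIiIiIiIRERERERERERERERERERERERERESIiIiIiIiIiIiIiIhERERERERERERERERERERERERERIiIiIiIiIiIiIiIiEREREREREREREREREREREREREREiIiIiIiIiIiIiIiIRERERERERERERERERERERERERESIiIiIiIiIiIiIiIhERERERERERERERERERERERERERIiIiIiIiIiIiIiIiEREREREREREREREREREREREREREiIiIiIiIiIiIiIiIRERERERERERERERERERERERERESIiIiIiIiIiIiIiIhERERERERERERERERERERERERERIiIiIiIiIiIiIiIiEREREREREREREREREREREREREREiIiIiIiIiIiIiIiIRERERERERERERERERERERERERESIiIiIiIiIiIiIiIhERERERERERERERERERERERERERIiIiIiIiIiIiIiIi"/>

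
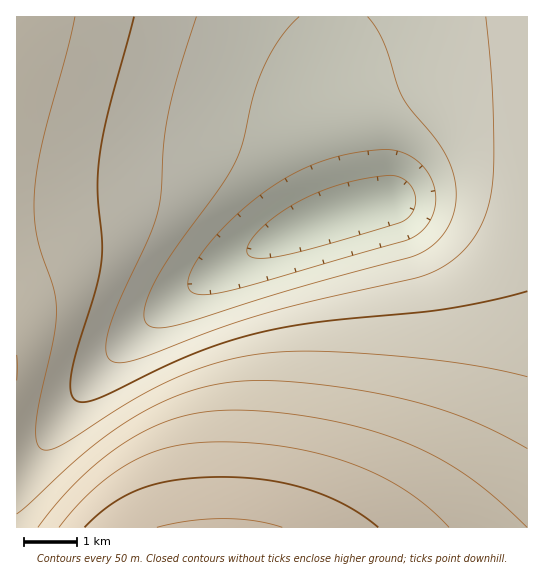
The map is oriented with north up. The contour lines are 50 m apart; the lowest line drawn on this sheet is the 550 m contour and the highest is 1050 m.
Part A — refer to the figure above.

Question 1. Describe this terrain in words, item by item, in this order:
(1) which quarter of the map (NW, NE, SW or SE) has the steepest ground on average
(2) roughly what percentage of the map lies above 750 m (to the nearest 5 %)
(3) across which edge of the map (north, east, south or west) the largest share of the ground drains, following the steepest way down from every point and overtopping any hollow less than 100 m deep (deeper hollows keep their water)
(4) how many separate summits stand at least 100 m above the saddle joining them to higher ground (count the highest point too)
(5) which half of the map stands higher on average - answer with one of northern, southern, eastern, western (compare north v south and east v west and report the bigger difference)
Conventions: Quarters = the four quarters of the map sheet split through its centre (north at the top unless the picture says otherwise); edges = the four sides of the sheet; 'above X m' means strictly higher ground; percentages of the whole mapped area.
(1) The south-west quarter is the steepest part of the map.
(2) Ground above 750 m makes up about 50 % of the sheet.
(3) Drainage is mainly to the north: more ground falls towards that edge than towards any other.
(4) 1 summit rises at least 100 m above its surroundings.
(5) Taken as a whole, the southern half is higher than the northern.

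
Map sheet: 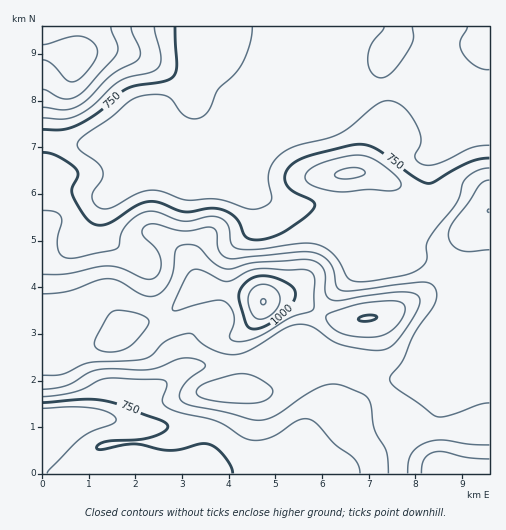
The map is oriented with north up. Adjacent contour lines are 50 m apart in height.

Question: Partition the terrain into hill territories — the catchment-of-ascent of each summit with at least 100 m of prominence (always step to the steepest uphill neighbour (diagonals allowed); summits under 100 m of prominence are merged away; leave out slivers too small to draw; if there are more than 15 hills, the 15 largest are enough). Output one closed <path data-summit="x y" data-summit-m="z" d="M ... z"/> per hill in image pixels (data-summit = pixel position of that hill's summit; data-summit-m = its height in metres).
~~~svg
<path data-summit="263 302" data-summit-m="1102" d="M489 26l-296 0 2 26 3 13 6 9-37 31 6 11 7 8-42 0-51 21-45-4 1 333 228 0 29-12 6-9 45-41 25-31 46-4 13-30 25-26 0 16 6 14 11 10 13 3z"/><path data-summit="439 473" data-summit-m="983" d="M459 322l-24 25-13 30-46 4-25 31-25 25-16 12-10 13-28 11 217 1 1-109-13-4-11-10-6-14z"/><path data-summit="74 57" data-summit-m="984" d="M192 26l-149 0-1 114 45 5 51-21 42 0-7-8-6-11 37-31-7-12z"/>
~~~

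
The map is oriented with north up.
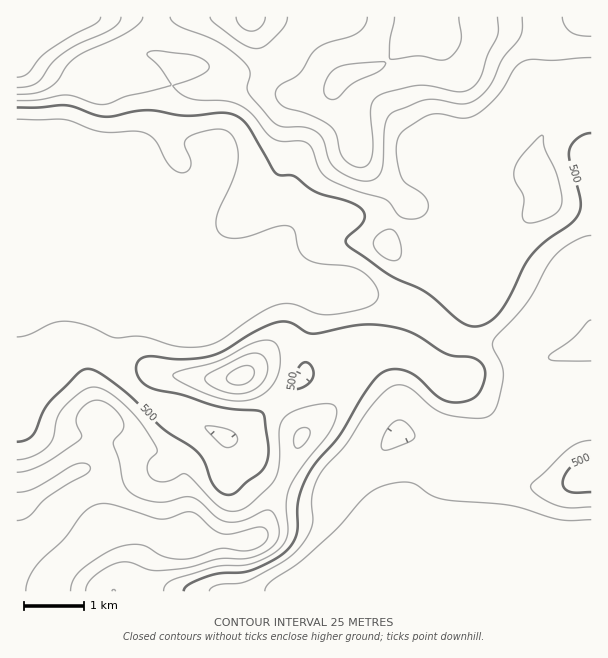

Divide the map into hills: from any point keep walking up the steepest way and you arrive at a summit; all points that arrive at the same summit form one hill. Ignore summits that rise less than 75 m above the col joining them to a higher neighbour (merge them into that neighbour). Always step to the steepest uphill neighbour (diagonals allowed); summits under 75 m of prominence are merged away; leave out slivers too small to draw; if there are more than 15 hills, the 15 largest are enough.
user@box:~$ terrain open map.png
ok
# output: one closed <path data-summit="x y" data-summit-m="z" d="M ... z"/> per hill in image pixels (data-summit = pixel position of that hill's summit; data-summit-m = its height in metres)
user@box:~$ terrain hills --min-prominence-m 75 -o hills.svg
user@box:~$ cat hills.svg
<path data-summit="48 17" data-summit-m="618" d="M591 16l-575 1 1 267 34-4 36-10 14-6 9-11-1 16 7 21 18 16 45 19 16 1 12-4 13-14 6-18 13-10 36 2 22 2 26 8 15-3 21 1 13 6 33 10 17 8 30 23 16 5 48 4 21 10 11 3-4 4-10 26-5 21 0 22-1 8-6 5-19 5-35-2-36-4-34-12-13 14-7 13 0 9 12 38 1 24-26 12-38 23-19 17-6 8 1 2 289-1z"/><path data-summit="108 528" data-summit-m="596" d="M110 253l-9 11-14 6-36 10-35 5 1 307 285 0 6-10 19-17 38-23 26-12-1-24-12-38 0-9 7-13 13-14 34 12 51 6 30-2 9-3 6-5 2-41 10-27 8-14-11-2-21-10-48-4-16-5-30-23-17-8-52-17-15 0-12 3-6 5-10 32-4 42-4 7-63 56-6 4-8 0-18-11-55-25-17-12-13-15-7-15 0-24 5-19 0-17-10-22z"/><path data-summit="242 375" data-summit-m="585" d="M257 280l-18 0-6 3-7 7-9 22-10 10-12 4-16-1-24-9-26-14-12-12 3 27-5 19 0 24 7 15 13 15 24 16 48 21 18 11 8 0 6-4 63-56 4-7 4-42 9-29 6-7-28-9z"/>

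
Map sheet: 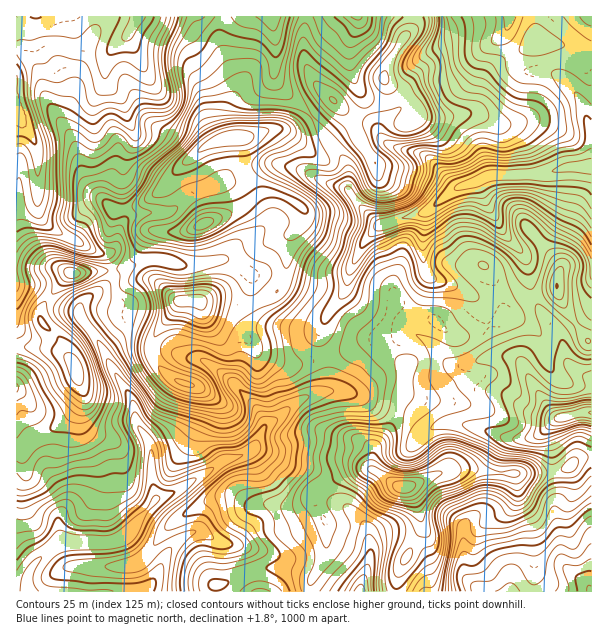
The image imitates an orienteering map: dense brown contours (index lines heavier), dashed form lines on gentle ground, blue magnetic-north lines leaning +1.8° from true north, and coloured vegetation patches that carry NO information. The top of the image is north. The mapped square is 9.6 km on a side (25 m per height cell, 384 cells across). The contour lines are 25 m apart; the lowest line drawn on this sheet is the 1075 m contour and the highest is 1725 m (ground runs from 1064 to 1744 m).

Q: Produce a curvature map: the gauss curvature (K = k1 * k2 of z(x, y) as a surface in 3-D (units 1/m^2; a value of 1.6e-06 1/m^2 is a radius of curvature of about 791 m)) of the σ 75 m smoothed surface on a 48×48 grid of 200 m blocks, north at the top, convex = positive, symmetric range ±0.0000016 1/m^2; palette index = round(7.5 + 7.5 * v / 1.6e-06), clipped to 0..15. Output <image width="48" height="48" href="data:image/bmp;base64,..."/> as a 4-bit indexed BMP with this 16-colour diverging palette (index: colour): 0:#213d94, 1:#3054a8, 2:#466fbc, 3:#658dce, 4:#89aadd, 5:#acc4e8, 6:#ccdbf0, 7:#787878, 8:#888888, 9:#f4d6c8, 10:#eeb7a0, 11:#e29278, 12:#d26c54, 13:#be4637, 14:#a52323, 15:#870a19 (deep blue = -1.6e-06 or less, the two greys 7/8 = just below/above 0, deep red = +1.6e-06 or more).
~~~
<image width="48" height="48" href="data:image/bmp;base64,Qk32BAAAAAAAAHYAAAAoAAAAMAAAADAAAAABAAQAAAAAAIAEAAATCwAAEwsAABAAAAAAAAAAlD0hAKhUMAC8b0YAzo1lAN2qiQDoxKwA8NvMAHh4eACIiIgAyNb0AKC37gB4kuIAVGzSADdGvgAjI6UAGQqHAId3h3h3iXeaqHd3eKh3dpd4domHd4iIeIeJh4eIh3eZh3d3Z4d3domIdrl3h3d4eIh5mHd3l3eIh3d3eHeIdnq3d4d4iHd5d3hmd4iHVnZ3iphneHiIeIeGimd4iHZ4h3h5d4Z7hndmaIiIh3eIeHdmulV3d3d3eHmFeHh5iJiKeId4d3iIeYh1Z6qHd3d3eXd6iYiIVZh2eIh3d3eHZnhQOrqIZmZ3eGd4d4h4aYd2d4h3aIeJhomGaYirh4eoh6mHd3eKiGaHiYd3eKdnh4/7VYiZeIioZ4l3eHd4c4eIeZeIiHZUlwWEJrgzXvUHh3d3h3h3hpl3Rnd3iHd2vze2SalSPfQH1qeIeHiJeXiJizqXiIh3ZDv9jOmHeHRXp4d3iHeZWmd2WHeIh3d4ireqVXd2qHlnuYd3d2ZpiFd3eJZXd5dqmFR4ZEZ2eHVoqYh2Zmdrdmd3eKend5h3eFV3iHeIiHf/JIiHeJd3h3eHaZV3hWd3iXd4h3iIh3ZIa3d3iqdXmImsd0N3h4d4iHiHd3d3eIVqpaiImpdViKvOfNmniHeIh3d3iHd4iHeJh4h3m4qXiGd1FnineHd3d3eIeIeIh4h3dnd3m3Z2p3eJeWeXd3d4d3eIeHd3eIiIZ3d3mVdlp4h4eHiYeId4eHd3d4h3eHeHf4Z2hkhlhWl3R3d3iIh4iIeHeIh3d3d3amuGiWiHhSd7d4dniHh4h3eHiHd3iHeHV0xly4iIqWt8p3dnd3hnd3d3iHd3iHd2aJcyi3d4uM+etmd6l3dod4h2d3d3d3WJdrdRaGd2Y0iJdXiImGh2eYh3p2d3d2XMd2iK/wBnZ3qWVniHZ4d5epmKp4iIh3eZh2mpyDRWVZhneHeId4hoiZiVSoiZl5h9xneHnlS0V4dWeIiHdneHZoilaXmZdZVIl2ZzfYqIqWapd3d4h4d3gnnFV4mIY4ZXd2eDd3dluWS/tnd4d5h4i/c2d5iHiel4d2mHqHqFRol6pWd4iMl5M2UHx4h3e8h4d3mYeHtheXdmd3d3eseGA6mVZ2dlepd3d3iIiIeqioeHeIeIiIZfbvvYeJeGZ3d3h4d3h3aJiHd3iHZndpVae7iId5eIZ2eHd5d3h3d1V4iIiHR7d4ijesmoRYiKd2Z4eJeXd3d2iIeIeHWJd2dmZIZoiJlmmIh4d3eWd4iYt5p6mKp3hmh3p5JYVodnqIh3hZd2eHiGh2dliqh6yWeGZmjLhnd3iIh4h5iIeHiGmFaHZniJlFd2dneMtFd3d4iIiHiId4d4aMpod3mHZWi4Znd4l3eId3iId2mId4iGaslGd3d4d4iohmdmiYeIiId3d4d4eIiHiYdXd3d5Z5d3aNd3iHd3iId3iIZ3eHeIiHl3d4iHaYd4aLaHd3iHiId4eHeId3h3d3qHiHiGeoeId3R4d4iHZ3d3eIeIh3iIdnl4h3d4h3h4eIV3Z3iIh4h3eHd3h4iId3d3h3d4iHiHeInahXd4iIiHd3iHd4iHiJd4d4d3d4d3iXdp1Gd4eHd3eA=="/>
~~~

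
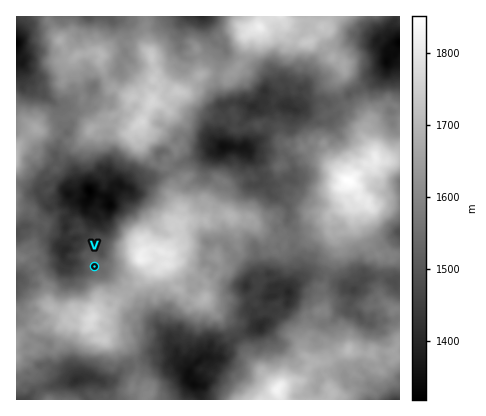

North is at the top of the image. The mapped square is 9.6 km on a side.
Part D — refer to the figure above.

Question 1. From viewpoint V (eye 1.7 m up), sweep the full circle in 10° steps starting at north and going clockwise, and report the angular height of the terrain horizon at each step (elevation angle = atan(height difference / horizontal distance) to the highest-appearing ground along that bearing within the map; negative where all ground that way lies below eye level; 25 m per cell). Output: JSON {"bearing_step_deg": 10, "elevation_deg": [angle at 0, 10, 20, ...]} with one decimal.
{"bearing_step_deg": 10, "elevation_deg": [2.3, 2.5, 3.3, 1.8, 4.5, 9.4, 12.0, 13.5, 14.4, 12.0, 9.4, 8.7, 8.9, 8.7, 9.5, 10.2, 12.1, 13.1, 12.5, 11.0, 9.5, 9.1, 6.4, 6.0, 4.1, 2.5, 1.4, 0.8, 1.1, 0.3, -0.0, 1.2, 1.7, 2.1, 1.7, 1.3]}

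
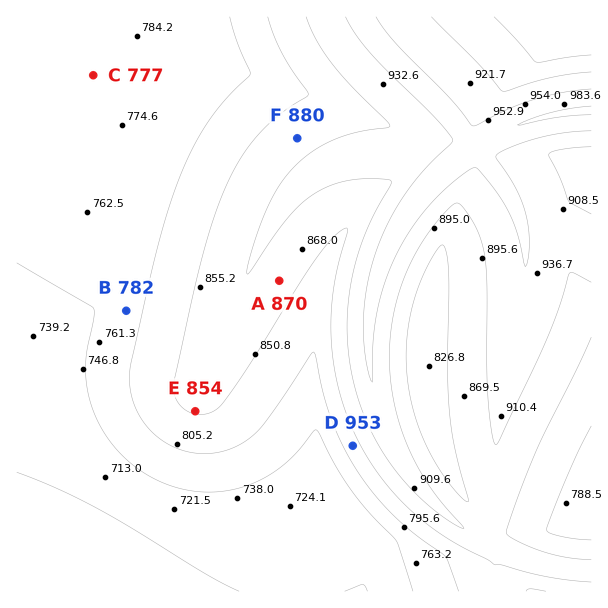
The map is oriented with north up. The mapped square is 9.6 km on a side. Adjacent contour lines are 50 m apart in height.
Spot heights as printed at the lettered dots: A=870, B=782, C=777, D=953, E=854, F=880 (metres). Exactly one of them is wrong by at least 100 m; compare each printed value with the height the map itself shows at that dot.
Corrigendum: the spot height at D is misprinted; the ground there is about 828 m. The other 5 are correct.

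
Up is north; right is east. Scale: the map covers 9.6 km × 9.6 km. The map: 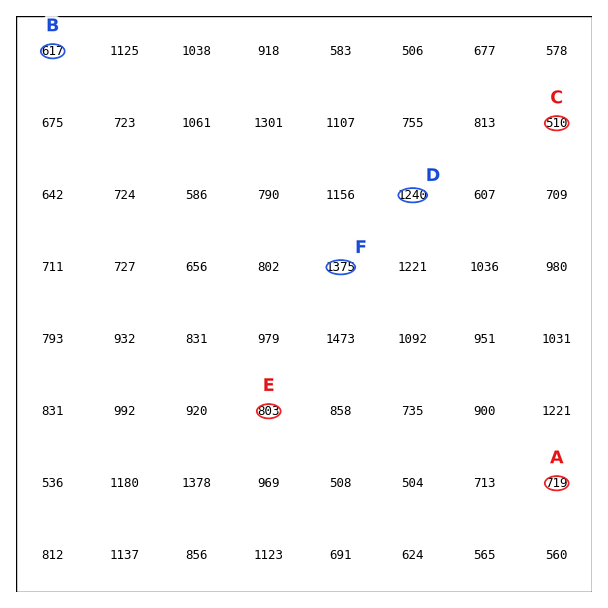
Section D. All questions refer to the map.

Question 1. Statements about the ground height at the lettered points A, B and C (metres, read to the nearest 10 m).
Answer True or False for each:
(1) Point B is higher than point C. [True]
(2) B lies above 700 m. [False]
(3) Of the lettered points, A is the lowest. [False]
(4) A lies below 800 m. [True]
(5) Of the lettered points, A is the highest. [True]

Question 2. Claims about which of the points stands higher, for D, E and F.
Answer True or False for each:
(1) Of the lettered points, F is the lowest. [False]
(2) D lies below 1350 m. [True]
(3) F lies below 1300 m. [False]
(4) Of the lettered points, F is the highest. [True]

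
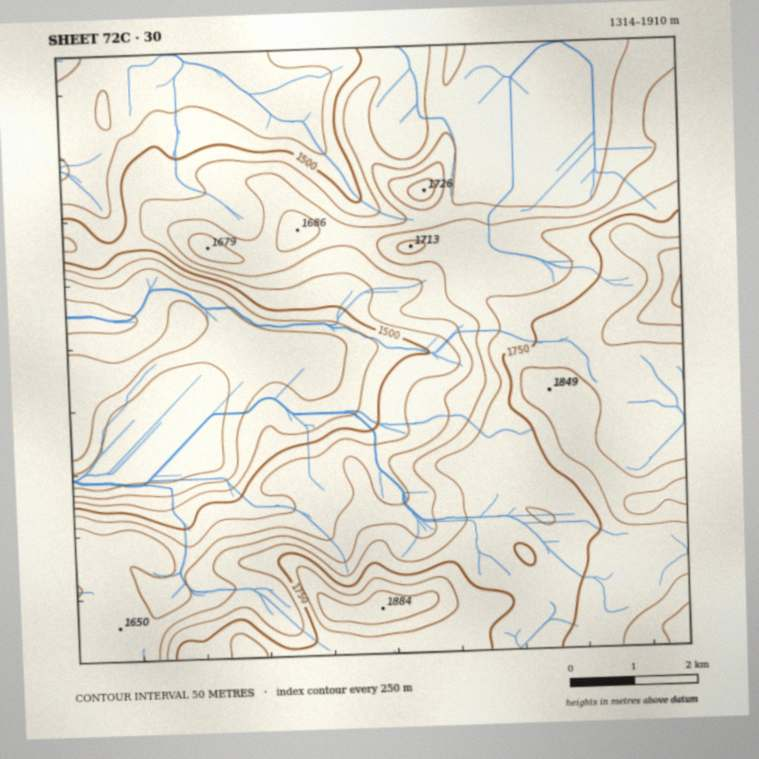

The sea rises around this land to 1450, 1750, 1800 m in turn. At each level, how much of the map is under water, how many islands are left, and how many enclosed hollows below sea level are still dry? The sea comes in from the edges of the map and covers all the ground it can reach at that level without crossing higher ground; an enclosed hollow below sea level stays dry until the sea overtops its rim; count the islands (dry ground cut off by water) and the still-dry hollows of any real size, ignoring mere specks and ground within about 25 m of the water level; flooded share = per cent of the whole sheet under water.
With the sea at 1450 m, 20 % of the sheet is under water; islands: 0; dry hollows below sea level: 0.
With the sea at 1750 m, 81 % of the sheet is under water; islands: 0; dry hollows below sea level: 0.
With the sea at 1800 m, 93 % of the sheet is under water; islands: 1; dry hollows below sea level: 0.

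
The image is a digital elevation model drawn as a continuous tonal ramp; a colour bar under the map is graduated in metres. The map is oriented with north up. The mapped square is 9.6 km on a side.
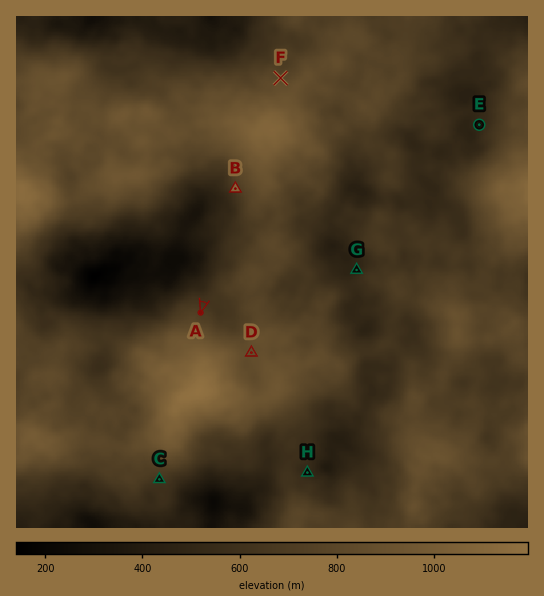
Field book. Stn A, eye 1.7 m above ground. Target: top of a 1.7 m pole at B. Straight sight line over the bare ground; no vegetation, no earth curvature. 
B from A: visible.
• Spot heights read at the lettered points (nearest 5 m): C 635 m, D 855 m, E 525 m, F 770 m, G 485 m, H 520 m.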